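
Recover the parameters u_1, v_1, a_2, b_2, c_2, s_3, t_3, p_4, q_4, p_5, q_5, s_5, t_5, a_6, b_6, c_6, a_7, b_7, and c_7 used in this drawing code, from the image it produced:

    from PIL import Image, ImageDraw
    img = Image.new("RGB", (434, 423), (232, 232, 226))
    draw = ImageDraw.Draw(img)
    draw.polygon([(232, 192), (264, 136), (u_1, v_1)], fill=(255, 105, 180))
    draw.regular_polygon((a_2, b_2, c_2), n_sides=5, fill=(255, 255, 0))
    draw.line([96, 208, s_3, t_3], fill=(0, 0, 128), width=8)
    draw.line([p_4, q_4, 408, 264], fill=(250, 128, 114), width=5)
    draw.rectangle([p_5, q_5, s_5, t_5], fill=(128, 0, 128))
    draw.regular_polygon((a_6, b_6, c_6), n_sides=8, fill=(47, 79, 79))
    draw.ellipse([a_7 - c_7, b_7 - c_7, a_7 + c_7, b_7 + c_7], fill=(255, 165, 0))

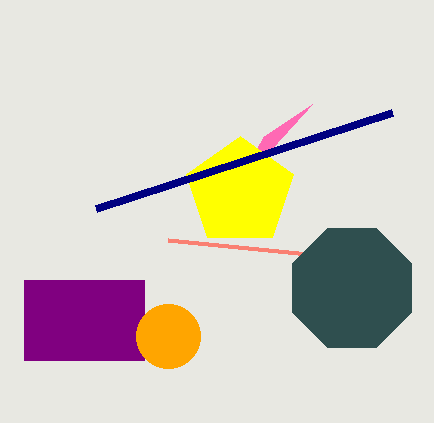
u_1 = 312
v_1 = 104
a_2 = 240
b_2 = 192
c_2 = 56
s_3 = 392
t_3 = 112
p_4 = 168
q_4 = 240
p_5 = 24
q_5 = 280
s_5 = 144
t_5 = 360
a_6 = 352
b_6 = 288
c_6 = 64
a_7 = 168
b_7 = 336
c_7 = 32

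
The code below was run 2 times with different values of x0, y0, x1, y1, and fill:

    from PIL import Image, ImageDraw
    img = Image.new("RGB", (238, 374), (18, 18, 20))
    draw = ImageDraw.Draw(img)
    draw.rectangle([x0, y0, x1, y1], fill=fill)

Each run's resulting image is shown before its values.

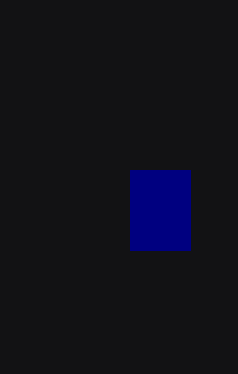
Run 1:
x0 = 130
y0 = 170
x1 = 190
y1 = 250
fill = 'navy'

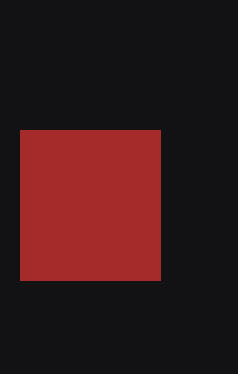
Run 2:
x0 = 20, y0 = 130, x1 = 160, y1 = 280, fill = 'brown'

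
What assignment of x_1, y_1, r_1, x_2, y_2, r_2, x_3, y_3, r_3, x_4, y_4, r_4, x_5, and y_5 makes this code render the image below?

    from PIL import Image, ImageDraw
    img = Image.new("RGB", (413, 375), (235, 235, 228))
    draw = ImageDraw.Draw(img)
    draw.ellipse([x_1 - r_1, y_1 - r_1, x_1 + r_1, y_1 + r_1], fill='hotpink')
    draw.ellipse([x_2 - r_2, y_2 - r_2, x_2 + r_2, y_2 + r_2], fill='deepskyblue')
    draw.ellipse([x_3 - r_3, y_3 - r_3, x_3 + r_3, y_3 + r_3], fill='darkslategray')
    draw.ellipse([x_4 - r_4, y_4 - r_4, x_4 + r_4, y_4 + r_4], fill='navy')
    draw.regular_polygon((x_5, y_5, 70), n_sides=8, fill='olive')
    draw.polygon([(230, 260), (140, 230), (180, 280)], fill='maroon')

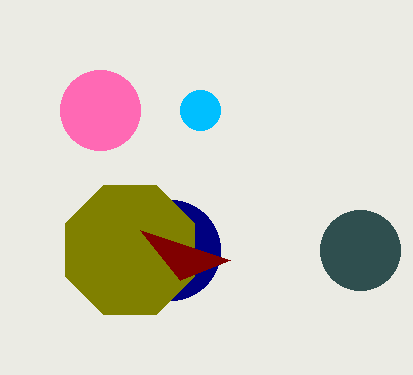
x_1 = 100, y_1 = 110, r_1 = 40, x_2 = 200, y_2 = 110, r_2 = 20, x_3 = 360, y_3 = 250, r_3 = 40, x_4 = 170, y_4 = 250, r_4 = 50, x_5 = 130, y_5 = 250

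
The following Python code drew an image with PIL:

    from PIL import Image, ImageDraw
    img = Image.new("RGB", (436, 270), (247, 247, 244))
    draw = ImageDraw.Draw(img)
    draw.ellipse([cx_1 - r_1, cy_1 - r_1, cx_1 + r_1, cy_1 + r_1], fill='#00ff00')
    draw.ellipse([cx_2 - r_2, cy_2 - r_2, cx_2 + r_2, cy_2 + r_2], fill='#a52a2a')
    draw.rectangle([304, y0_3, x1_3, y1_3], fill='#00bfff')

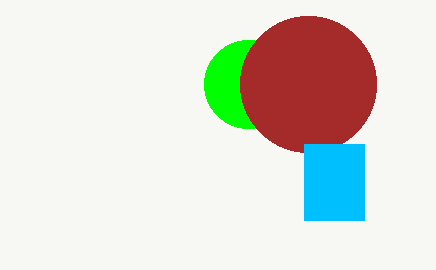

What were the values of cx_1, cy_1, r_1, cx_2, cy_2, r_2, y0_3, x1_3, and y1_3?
cx_1 = 248
cy_1 = 84
r_1 = 44
cx_2 = 308
cy_2 = 84
r_2 = 68
y0_3 = 144
x1_3 = 364
y1_3 = 220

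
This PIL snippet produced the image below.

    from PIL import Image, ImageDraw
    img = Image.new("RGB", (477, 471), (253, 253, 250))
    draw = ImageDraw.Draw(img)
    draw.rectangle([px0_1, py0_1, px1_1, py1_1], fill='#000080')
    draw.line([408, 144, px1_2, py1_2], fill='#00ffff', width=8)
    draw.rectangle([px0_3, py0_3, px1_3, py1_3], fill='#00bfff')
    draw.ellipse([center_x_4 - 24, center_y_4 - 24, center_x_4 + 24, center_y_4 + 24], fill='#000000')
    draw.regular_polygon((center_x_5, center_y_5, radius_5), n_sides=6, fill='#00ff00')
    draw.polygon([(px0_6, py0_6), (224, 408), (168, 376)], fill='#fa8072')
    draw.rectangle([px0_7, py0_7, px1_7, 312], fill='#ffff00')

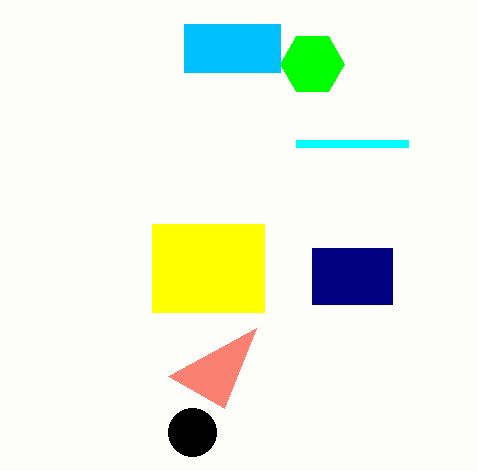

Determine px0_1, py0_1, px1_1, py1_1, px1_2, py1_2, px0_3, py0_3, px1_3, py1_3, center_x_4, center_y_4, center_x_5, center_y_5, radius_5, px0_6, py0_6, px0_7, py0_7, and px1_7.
px0_1 = 312
py0_1 = 248
px1_1 = 392
py1_1 = 304
px1_2 = 296
py1_2 = 144
px0_3 = 184
py0_3 = 24
px1_3 = 280
py1_3 = 72
center_x_4 = 192
center_y_4 = 432
center_x_5 = 312
center_y_5 = 64
radius_5 = 32
px0_6 = 256
py0_6 = 328
px0_7 = 152
py0_7 = 224
px1_7 = 264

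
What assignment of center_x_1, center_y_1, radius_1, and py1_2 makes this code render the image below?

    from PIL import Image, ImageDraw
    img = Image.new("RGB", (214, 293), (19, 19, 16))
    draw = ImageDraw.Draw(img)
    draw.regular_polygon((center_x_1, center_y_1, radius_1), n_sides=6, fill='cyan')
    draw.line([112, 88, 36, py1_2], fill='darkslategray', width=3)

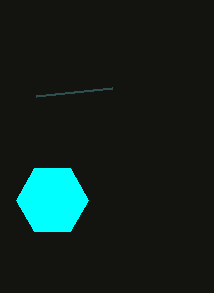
center_x_1 = 52
center_y_1 = 200
radius_1 = 36
py1_2 = 96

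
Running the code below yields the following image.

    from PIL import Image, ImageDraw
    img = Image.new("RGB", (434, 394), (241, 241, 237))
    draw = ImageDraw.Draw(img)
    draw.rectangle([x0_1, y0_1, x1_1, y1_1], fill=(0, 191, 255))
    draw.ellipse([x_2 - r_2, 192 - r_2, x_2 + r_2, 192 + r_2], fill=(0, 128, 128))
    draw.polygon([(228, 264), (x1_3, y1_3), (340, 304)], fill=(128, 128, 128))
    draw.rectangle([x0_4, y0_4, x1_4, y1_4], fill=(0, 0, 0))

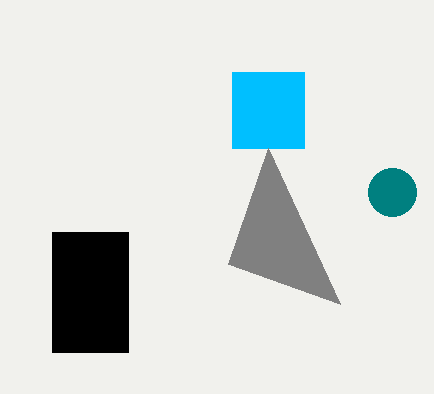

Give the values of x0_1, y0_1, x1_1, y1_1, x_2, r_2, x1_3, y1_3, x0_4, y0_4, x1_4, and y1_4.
x0_1 = 232, y0_1 = 72, x1_1 = 304, y1_1 = 148, x_2 = 392, r_2 = 24, x1_3 = 268, y1_3 = 148, x0_4 = 52, y0_4 = 232, x1_4 = 128, y1_4 = 352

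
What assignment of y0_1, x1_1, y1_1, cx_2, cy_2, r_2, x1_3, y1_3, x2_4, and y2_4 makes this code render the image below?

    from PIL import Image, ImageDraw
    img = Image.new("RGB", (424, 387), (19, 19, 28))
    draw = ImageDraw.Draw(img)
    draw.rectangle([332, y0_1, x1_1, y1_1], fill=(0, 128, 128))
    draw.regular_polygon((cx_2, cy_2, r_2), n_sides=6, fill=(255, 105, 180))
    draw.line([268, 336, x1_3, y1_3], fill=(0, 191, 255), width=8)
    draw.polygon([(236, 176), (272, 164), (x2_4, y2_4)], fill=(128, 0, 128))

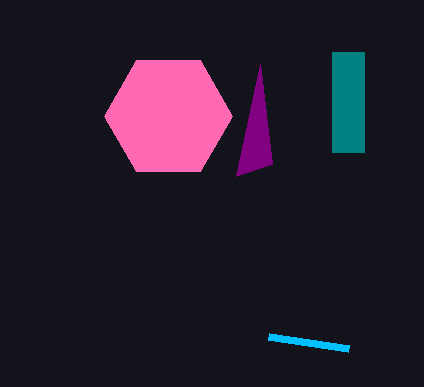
y0_1 = 52, x1_1 = 364, y1_1 = 152, cx_2 = 168, cy_2 = 116, r_2 = 64, x1_3 = 348, y1_3 = 348, x2_4 = 260, y2_4 = 64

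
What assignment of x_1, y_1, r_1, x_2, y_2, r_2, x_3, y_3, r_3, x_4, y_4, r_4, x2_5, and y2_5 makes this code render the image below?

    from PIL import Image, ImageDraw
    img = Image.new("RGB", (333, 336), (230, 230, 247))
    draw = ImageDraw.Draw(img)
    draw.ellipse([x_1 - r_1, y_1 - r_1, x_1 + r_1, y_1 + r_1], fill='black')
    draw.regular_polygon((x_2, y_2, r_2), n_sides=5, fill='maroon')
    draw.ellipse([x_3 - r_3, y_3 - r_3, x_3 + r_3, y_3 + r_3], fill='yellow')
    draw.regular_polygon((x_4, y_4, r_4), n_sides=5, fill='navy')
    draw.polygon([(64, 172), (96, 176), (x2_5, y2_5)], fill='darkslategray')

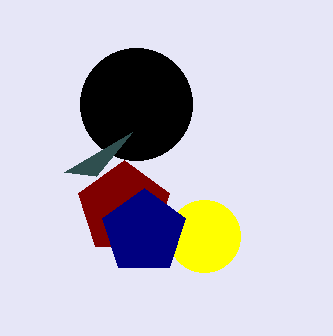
x_1 = 136
y_1 = 104
r_1 = 56
x_2 = 124
y_2 = 208
r_2 = 48
x_3 = 204
y_3 = 236
r_3 = 36
x_4 = 144
y_4 = 232
r_4 = 44
x2_5 = 132
y2_5 = 132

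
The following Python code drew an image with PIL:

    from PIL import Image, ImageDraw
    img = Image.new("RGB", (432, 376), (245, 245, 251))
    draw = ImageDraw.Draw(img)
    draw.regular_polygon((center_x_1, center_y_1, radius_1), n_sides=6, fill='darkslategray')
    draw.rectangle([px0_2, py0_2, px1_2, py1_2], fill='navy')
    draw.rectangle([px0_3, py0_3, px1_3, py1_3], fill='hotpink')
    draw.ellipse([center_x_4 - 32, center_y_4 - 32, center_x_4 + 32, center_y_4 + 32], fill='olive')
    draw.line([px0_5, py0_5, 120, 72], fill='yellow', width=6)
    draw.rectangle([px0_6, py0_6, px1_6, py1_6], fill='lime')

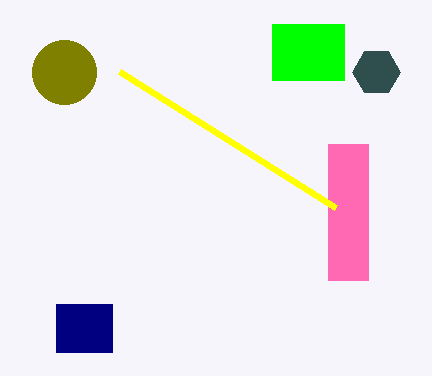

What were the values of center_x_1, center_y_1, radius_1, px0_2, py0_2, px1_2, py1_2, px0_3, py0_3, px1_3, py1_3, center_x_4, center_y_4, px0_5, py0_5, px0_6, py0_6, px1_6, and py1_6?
center_x_1 = 376; center_y_1 = 72; radius_1 = 24; px0_2 = 56; py0_2 = 304; px1_2 = 112; py1_2 = 352; px0_3 = 328; py0_3 = 144; px1_3 = 368; py1_3 = 280; center_x_4 = 64; center_y_4 = 72; px0_5 = 336; py0_5 = 208; px0_6 = 272; py0_6 = 24; px1_6 = 344; py1_6 = 80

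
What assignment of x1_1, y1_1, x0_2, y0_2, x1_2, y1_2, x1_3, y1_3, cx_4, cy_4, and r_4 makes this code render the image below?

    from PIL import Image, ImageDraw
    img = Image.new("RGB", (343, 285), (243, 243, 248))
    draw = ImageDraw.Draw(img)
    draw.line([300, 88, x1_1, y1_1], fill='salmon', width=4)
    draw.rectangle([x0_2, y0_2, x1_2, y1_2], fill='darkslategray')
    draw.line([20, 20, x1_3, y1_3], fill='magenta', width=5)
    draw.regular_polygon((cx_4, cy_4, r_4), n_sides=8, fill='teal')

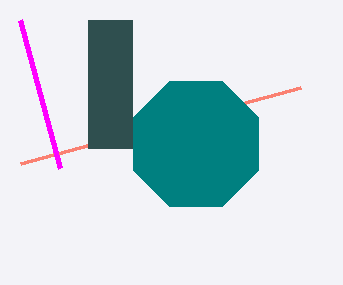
x1_1 = 20; y1_1 = 164; x0_2 = 88; y0_2 = 20; x1_2 = 132; y1_2 = 148; x1_3 = 60; y1_3 = 168; cx_4 = 196; cy_4 = 144; r_4 = 68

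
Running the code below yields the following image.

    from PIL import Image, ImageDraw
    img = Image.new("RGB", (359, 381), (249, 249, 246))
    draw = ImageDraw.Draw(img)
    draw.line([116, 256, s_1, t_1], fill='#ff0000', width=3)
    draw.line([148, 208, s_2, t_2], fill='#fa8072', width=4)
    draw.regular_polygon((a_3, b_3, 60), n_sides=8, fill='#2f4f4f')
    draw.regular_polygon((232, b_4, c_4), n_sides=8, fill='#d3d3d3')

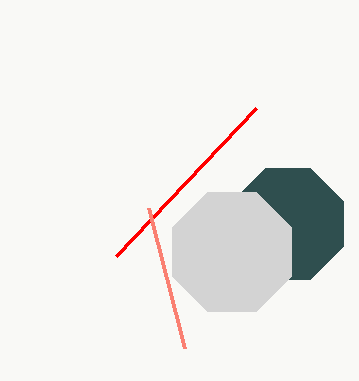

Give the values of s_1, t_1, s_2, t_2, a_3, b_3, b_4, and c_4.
s_1 = 256; t_1 = 108; s_2 = 184; t_2 = 348; a_3 = 288; b_3 = 224; b_4 = 252; c_4 = 64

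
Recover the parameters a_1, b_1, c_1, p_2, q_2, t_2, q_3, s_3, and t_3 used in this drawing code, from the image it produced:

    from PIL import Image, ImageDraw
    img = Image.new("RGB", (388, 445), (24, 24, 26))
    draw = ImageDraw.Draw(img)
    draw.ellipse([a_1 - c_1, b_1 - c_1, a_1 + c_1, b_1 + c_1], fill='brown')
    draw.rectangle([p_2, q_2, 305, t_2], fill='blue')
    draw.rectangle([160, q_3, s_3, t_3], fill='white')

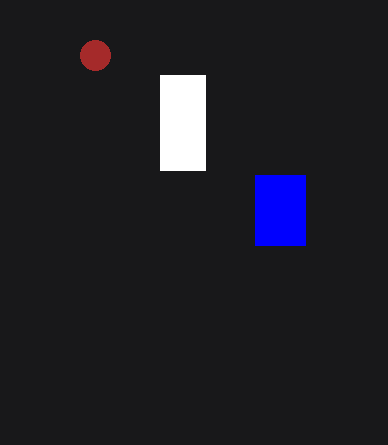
a_1 = 95, b_1 = 55, c_1 = 15, p_2 = 255, q_2 = 175, t_2 = 245, q_3 = 75, s_3 = 205, t_3 = 170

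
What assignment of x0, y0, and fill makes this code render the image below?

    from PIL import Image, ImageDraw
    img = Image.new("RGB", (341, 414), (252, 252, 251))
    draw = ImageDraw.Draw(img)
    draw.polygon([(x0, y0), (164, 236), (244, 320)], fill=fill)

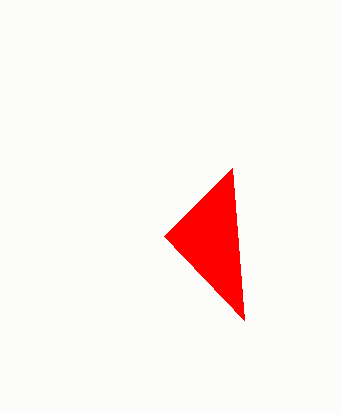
x0 = 232; y0 = 168; fill = 'red'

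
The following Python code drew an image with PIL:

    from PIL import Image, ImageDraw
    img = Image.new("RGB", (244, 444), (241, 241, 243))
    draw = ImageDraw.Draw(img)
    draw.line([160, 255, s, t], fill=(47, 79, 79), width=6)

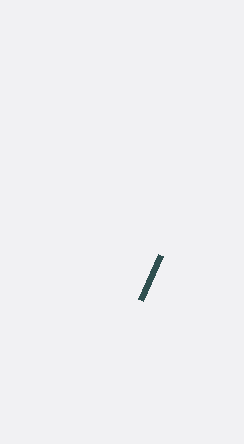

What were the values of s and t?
s = 140; t = 300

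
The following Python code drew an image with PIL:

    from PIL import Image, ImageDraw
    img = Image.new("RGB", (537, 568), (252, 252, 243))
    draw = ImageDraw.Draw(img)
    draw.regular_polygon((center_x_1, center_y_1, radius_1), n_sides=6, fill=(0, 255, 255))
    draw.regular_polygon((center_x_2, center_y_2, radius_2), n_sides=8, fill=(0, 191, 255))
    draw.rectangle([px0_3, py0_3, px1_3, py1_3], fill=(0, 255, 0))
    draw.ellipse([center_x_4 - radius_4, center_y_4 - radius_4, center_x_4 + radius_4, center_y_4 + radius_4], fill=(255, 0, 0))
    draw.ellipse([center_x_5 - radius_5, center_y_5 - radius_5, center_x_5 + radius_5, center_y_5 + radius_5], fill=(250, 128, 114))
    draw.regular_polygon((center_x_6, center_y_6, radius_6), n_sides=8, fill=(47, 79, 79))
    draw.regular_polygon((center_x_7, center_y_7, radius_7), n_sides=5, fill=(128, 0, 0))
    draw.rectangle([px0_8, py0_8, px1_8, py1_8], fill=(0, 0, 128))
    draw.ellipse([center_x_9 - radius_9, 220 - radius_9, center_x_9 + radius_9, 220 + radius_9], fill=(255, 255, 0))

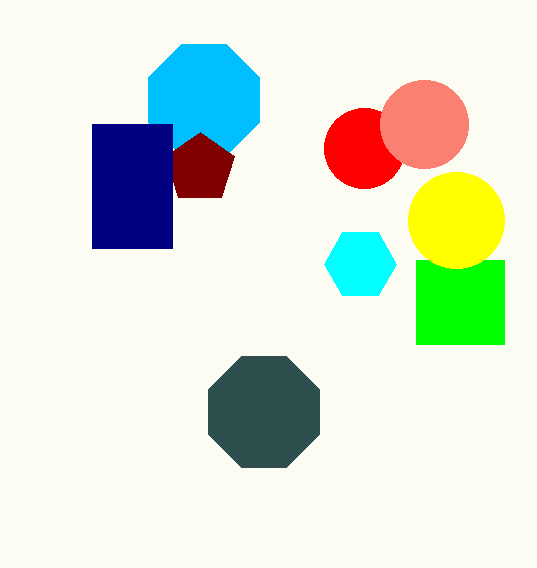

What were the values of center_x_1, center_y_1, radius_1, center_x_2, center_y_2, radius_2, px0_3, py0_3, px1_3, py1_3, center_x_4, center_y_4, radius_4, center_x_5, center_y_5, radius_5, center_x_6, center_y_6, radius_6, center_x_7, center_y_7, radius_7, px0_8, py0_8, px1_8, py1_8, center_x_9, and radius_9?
center_x_1 = 360; center_y_1 = 264; radius_1 = 36; center_x_2 = 204; center_y_2 = 100; radius_2 = 60; px0_3 = 416; py0_3 = 260; px1_3 = 504; py1_3 = 344; center_x_4 = 364; center_y_4 = 148; radius_4 = 40; center_x_5 = 424; center_y_5 = 124; radius_5 = 44; center_x_6 = 264; center_y_6 = 412; radius_6 = 60; center_x_7 = 200; center_y_7 = 168; radius_7 = 36; px0_8 = 92; py0_8 = 124; px1_8 = 172; py1_8 = 248; center_x_9 = 456; radius_9 = 48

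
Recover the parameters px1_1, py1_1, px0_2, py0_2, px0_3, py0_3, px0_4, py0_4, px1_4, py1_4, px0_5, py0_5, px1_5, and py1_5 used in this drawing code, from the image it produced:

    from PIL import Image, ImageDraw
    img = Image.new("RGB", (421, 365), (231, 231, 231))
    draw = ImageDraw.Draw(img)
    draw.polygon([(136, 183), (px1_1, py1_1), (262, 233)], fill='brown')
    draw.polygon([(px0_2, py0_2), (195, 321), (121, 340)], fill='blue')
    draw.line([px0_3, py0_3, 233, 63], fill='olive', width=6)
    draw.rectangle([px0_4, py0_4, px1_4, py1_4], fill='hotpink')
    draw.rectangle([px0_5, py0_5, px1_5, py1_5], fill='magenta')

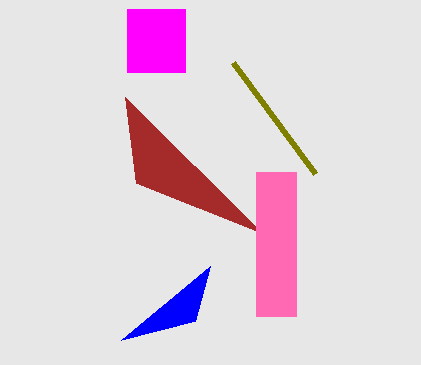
px1_1 = 125, py1_1 = 97, px0_2 = 210, py0_2 = 266, px0_3 = 315, py0_3 = 174, px0_4 = 256, py0_4 = 172, px1_4 = 296, py1_4 = 316, px0_5 = 127, py0_5 = 9, px1_5 = 185, py1_5 = 72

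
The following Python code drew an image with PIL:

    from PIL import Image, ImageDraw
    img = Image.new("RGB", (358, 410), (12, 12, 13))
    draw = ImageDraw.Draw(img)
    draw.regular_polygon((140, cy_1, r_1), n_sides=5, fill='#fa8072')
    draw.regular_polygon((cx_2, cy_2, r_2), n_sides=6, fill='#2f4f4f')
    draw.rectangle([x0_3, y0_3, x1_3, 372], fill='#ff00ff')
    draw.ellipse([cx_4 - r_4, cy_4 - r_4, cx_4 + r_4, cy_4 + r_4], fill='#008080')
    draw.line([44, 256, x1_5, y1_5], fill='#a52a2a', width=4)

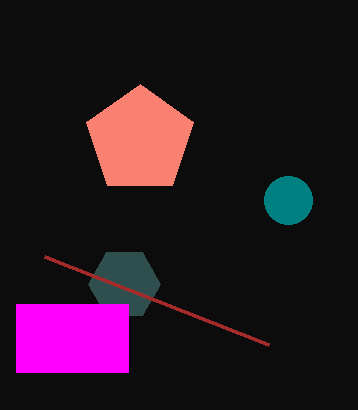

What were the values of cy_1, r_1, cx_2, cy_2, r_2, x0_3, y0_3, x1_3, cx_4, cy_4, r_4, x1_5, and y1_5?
cy_1 = 140, r_1 = 56, cx_2 = 124, cy_2 = 284, r_2 = 36, x0_3 = 16, y0_3 = 304, x1_3 = 128, cx_4 = 288, cy_4 = 200, r_4 = 24, x1_5 = 268, y1_5 = 344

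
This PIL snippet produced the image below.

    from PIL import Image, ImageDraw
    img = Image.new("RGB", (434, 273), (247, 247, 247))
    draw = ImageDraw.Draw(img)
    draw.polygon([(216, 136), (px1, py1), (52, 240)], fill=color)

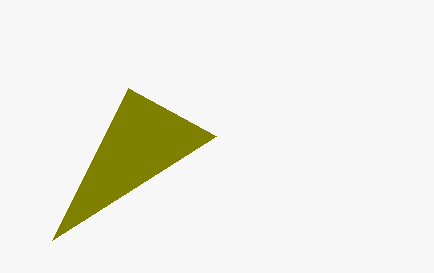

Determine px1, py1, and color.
px1 = 128
py1 = 88
color = 'olive'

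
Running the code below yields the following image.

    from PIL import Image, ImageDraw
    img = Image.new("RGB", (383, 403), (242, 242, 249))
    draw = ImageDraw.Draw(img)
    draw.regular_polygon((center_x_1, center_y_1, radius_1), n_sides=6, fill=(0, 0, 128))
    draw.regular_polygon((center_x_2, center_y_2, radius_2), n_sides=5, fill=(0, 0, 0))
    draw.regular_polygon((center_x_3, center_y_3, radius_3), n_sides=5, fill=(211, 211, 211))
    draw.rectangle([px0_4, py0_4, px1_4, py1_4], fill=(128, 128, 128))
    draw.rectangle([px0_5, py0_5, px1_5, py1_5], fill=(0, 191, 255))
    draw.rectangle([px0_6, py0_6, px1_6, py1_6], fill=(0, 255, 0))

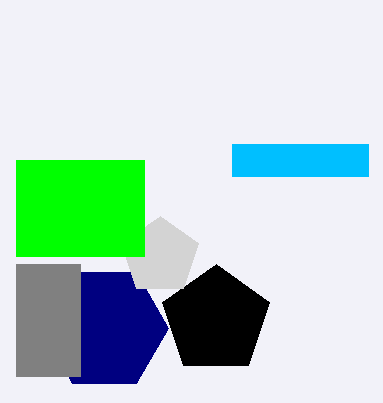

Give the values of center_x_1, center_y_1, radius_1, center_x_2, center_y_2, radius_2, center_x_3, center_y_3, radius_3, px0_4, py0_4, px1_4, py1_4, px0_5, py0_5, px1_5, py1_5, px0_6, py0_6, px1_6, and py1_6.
center_x_1 = 104
center_y_1 = 328
radius_1 = 64
center_x_2 = 216
center_y_2 = 320
radius_2 = 56
center_x_3 = 160
center_y_3 = 256
radius_3 = 40
px0_4 = 16
py0_4 = 264
px1_4 = 80
py1_4 = 376
px0_5 = 232
py0_5 = 144
px1_5 = 368
py1_5 = 176
px0_6 = 16
py0_6 = 160
px1_6 = 144
py1_6 = 256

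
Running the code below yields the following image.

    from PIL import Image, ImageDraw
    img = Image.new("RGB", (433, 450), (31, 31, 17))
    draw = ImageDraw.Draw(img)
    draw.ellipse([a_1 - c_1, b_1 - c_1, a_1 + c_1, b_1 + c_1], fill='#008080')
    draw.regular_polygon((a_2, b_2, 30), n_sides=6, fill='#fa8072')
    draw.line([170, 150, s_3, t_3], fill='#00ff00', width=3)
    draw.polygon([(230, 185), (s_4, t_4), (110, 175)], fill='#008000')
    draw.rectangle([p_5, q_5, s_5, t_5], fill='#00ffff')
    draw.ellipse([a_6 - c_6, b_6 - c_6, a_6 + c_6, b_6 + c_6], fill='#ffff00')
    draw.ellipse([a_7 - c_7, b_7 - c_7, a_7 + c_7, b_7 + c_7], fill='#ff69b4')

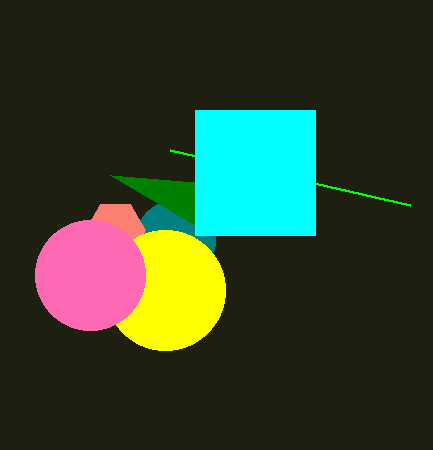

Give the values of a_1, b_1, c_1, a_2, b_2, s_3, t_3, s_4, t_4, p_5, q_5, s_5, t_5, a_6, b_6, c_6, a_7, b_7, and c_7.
a_1 = 175, b_1 = 240, c_1 = 40, a_2 = 115, b_2 = 230, s_3 = 410, t_3 = 205, s_4 = 195, t_4 = 225, p_5 = 195, q_5 = 110, s_5 = 315, t_5 = 235, a_6 = 165, b_6 = 290, c_6 = 60, a_7 = 90, b_7 = 275, c_7 = 55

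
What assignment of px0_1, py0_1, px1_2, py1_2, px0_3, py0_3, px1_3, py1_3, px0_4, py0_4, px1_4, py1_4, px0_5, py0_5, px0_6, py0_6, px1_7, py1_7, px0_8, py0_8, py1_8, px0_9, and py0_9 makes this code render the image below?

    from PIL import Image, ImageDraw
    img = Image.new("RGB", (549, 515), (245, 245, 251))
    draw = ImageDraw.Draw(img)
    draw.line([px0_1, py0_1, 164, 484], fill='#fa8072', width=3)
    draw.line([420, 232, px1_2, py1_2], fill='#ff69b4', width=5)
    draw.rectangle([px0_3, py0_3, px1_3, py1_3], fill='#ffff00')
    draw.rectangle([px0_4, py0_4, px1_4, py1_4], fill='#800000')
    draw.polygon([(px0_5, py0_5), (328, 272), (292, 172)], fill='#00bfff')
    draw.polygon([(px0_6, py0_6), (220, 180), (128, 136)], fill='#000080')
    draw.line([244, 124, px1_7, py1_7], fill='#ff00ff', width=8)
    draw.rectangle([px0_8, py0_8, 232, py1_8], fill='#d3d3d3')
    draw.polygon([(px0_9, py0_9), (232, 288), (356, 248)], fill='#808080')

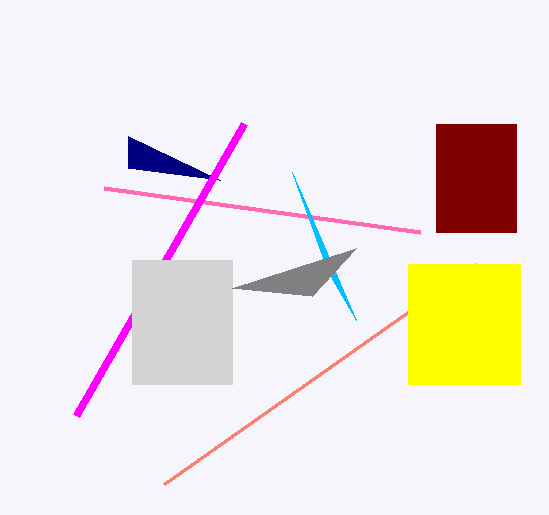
px0_1 = 476, py0_1 = 264, px1_2 = 104, py1_2 = 188, px0_3 = 408, py0_3 = 264, px1_3 = 520, py1_3 = 384, px0_4 = 436, py0_4 = 124, px1_4 = 516, py1_4 = 232, px0_5 = 356, py0_5 = 320, px0_6 = 128, py0_6 = 168, px1_7 = 76, py1_7 = 416, px0_8 = 132, py0_8 = 260, py1_8 = 384, px0_9 = 312, py0_9 = 296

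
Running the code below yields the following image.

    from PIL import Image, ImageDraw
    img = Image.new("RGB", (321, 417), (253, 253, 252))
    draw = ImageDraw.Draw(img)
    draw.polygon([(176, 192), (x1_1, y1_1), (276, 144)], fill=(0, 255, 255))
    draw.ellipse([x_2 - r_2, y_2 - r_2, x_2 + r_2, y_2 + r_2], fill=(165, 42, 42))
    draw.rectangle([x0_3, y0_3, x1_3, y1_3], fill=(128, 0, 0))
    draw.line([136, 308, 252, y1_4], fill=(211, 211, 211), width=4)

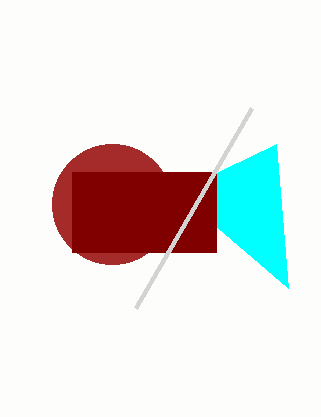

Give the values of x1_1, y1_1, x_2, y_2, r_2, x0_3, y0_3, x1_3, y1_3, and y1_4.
x1_1 = 288
y1_1 = 288
x_2 = 112
y_2 = 204
r_2 = 60
x0_3 = 72
y0_3 = 172
x1_3 = 216
y1_3 = 252
y1_4 = 108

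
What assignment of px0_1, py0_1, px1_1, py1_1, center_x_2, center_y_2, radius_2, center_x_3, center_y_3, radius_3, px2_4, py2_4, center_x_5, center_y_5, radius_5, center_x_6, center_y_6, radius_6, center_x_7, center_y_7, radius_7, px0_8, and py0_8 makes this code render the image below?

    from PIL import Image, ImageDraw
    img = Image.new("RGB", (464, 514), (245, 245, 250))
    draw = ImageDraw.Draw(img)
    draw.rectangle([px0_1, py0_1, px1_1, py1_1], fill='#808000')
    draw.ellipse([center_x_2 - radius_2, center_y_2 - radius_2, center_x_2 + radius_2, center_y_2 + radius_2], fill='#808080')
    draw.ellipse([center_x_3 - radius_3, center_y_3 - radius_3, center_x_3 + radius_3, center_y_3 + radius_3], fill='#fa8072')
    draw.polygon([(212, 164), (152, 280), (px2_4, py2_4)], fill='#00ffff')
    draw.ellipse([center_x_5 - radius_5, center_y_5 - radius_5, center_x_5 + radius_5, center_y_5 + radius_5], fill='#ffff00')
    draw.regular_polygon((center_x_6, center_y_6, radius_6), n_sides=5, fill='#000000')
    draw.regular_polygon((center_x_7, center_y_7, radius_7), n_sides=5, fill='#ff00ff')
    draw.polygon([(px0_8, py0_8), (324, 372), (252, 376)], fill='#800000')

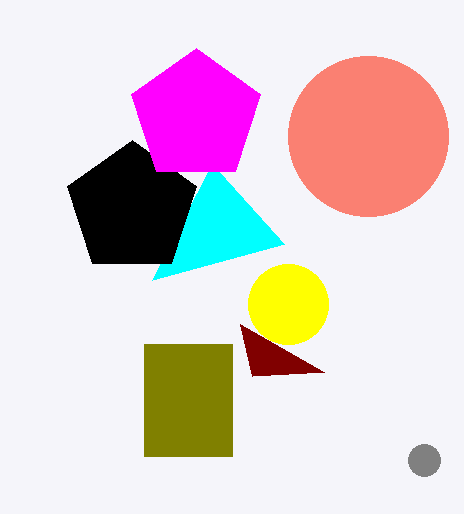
px0_1 = 144, py0_1 = 344, px1_1 = 232, py1_1 = 456, center_x_2 = 424, center_y_2 = 460, radius_2 = 16, center_x_3 = 368, center_y_3 = 136, radius_3 = 80, px2_4 = 284, py2_4 = 244, center_x_5 = 288, center_y_5 = 304, radius_5 = 40, center_x_6 = 132, center_y_6 = 208, radius_6 = 68, center_x_7 = 196, center_y_7 = 116, radius_7 = 68, px0_8 = 240, py0_8 = 324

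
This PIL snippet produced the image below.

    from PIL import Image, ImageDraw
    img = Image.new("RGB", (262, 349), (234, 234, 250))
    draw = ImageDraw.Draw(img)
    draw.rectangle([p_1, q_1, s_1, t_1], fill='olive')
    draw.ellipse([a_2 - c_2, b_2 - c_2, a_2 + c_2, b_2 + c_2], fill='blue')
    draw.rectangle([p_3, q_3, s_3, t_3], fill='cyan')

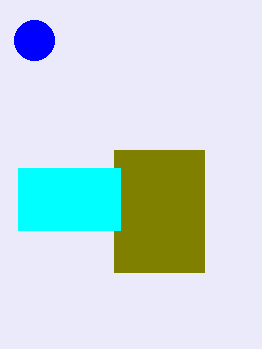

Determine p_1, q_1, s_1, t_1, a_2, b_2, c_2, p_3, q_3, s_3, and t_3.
p_1 = 114
q_1 = 150
s_1 = 204
t_1 = 272
a_2 = 34
b_2 = 40
c_2 = 20
p_3 = 18
q_3 = 168
s_3 = 120
t_3 = 230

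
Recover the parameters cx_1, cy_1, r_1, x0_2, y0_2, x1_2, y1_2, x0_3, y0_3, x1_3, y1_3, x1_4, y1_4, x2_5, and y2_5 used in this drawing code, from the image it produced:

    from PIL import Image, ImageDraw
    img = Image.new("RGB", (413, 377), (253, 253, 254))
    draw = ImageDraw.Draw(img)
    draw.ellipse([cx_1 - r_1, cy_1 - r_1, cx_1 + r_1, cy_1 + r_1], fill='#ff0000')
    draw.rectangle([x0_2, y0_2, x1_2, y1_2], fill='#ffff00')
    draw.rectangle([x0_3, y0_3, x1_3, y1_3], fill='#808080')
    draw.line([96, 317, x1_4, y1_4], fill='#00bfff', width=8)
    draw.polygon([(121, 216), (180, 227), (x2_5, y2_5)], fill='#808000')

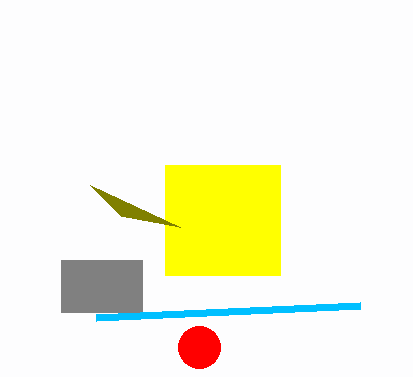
cx_1 = 199
cy_1 = 347
r_1 = 21
x0_2 = 165
y0_2 = 165
x1_2 = 280
y1_2 = 275
x0_3 = 61
y0_3 = 260
x1_3 = 142
y1_3 = 312
x1_4 = 360
y1_4 = 305
x2_5 = 90
y2_5 = 185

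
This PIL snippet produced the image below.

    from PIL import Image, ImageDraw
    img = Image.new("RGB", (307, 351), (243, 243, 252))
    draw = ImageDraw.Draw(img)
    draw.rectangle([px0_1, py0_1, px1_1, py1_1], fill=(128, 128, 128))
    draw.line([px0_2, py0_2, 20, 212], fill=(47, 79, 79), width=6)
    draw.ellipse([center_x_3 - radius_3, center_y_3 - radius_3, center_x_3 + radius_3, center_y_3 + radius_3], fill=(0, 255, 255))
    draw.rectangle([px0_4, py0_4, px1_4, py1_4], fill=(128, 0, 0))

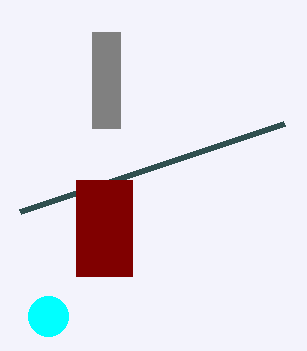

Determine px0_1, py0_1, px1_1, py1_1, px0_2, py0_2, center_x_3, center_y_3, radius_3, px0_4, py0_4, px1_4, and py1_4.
px0_1 = 92; py0_1 = 32; px1_1 = 120; py1_1 = 128; px0_2 = 284; py0_2 = 124; center_x_3 = 48; center_y_3 = 316; radius_3 = 20; px0_4 = 76; py0_4 = 180; px1_4 = 132; py1_4 = 276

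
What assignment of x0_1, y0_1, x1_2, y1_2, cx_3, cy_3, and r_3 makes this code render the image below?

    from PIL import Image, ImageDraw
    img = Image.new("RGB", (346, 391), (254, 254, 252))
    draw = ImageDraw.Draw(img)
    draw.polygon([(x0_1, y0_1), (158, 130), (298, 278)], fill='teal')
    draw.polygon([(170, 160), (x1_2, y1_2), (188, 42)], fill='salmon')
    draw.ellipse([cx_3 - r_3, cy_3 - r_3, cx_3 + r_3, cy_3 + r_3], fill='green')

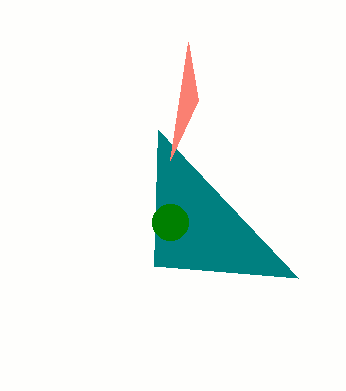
x0_1 = 154; y0_1 = 266; x1_2 = 198; y1_2 = 100; cx_3 = 170; cy_3 = 222; r_3 = 18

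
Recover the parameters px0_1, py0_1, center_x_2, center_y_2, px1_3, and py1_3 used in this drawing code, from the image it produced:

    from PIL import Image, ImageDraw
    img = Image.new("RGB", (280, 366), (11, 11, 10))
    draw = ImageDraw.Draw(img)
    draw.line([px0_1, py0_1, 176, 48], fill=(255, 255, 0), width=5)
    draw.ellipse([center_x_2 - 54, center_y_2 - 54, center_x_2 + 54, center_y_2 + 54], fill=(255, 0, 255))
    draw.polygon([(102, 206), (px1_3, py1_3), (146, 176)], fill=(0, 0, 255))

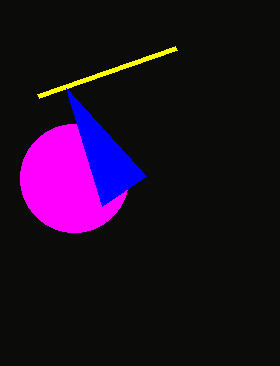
px0_1 = 38, py0_1 = 96, center_x_2 = 74, center_y_2 = 178, px1_3 = 66, py1_3 = 88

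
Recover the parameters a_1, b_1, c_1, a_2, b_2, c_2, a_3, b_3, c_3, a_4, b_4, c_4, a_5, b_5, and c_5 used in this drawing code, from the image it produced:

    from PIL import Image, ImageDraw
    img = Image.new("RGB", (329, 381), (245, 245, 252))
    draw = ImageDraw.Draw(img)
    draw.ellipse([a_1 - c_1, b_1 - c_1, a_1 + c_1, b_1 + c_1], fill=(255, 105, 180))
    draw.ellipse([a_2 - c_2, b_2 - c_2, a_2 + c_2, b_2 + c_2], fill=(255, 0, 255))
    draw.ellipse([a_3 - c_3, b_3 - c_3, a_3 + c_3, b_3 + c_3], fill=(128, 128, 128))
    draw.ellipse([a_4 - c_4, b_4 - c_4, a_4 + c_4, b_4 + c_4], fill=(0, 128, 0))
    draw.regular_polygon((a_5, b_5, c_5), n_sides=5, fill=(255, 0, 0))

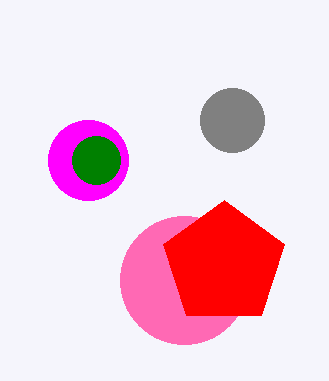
a_1 = 184; b_1 = 280; c_1 = 64; a_2 = 88; b_2 = 160; c_2 = 40; a_3 = 232; b_3 = 120; c_3 = 32; a_4 = 96; b_4 = 160; c_4 = 24; a_5 = 224; b_5 = 264; c_5 = 64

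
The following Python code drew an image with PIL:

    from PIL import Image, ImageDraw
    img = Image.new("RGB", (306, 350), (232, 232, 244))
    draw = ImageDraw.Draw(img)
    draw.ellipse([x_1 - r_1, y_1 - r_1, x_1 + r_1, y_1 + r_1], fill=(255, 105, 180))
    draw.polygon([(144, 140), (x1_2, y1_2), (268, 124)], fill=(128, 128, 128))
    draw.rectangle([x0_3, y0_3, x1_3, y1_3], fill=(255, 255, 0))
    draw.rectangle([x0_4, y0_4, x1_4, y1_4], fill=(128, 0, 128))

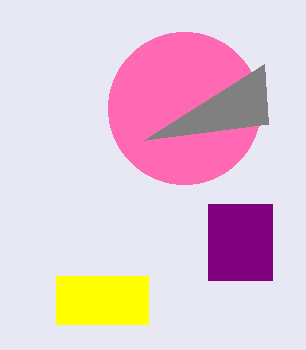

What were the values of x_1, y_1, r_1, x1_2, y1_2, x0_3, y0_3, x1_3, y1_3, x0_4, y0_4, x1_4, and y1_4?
x_1 = 184; y_1 = 108; r_1 = 76; x1_2 = 264; y1_2 = 64; x0_3 = 56; y0_3 = 276; x1_3 = 148; y1_3 = 324; x0_4 = 208; y0_4 = 204; x1_4 = 272; y1_4 = 280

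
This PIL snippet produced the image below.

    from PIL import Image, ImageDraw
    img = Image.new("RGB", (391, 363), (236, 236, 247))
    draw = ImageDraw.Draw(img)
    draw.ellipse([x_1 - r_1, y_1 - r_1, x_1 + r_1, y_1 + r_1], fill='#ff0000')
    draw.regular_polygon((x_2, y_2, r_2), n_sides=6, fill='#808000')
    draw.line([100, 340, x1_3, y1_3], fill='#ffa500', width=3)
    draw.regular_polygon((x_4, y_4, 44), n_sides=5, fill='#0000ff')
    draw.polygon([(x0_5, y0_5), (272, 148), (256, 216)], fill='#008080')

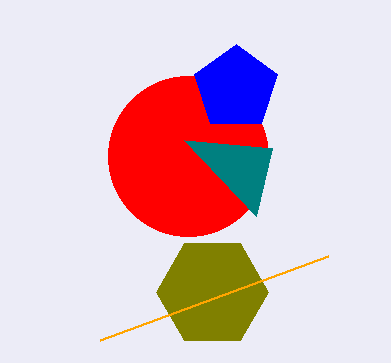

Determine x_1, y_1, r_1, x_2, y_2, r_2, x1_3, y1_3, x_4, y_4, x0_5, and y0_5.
x_1 = 188
y_1 = 156
r_1 = 80
x_2 = 212
y_2 = 292
r_2 = 56
x1_3 = 328
y1_3 = 256
x_4 = 236
y_4 = 88
x0_5 = 184
y0_5 = 140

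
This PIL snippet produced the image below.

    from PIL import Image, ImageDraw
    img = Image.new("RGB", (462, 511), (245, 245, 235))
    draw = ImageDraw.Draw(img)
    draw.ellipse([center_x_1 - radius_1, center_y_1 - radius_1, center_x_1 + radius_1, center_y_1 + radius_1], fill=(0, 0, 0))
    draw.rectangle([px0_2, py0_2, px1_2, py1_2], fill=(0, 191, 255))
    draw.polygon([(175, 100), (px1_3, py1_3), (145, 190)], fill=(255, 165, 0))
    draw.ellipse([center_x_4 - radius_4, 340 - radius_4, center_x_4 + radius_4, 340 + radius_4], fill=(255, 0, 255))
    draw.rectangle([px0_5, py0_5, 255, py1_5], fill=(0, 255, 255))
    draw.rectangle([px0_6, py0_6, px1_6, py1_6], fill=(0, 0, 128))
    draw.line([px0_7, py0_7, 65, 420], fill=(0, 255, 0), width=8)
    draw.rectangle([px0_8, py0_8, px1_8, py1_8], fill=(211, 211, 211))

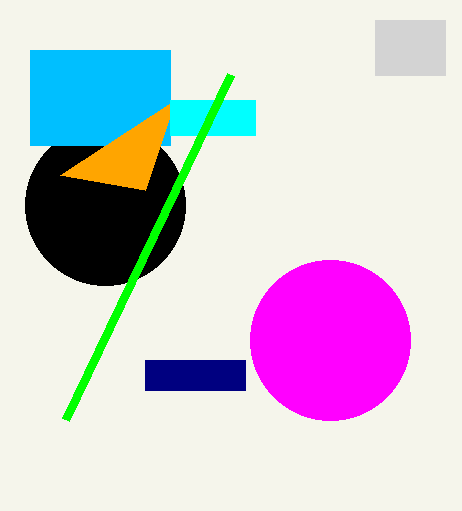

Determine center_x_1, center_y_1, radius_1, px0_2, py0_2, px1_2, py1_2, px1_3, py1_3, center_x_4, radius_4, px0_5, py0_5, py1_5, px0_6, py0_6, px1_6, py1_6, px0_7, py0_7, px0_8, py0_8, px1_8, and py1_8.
center_x_1 = 105; center_y_1 = 205; radius_1 = 80; px0_2 = 30; py0_2 = 50; px1_2 = 170; py1_2 = 145; px1_3 = 60; py1_3 = 175; center_x_4 = 330; radius_4 = 80; px0_5 = 170; py0_5 = 100; py1_5 = 135; px0_6 = 145; py0_6 = 360; px1_6 = 245; py1_6 = 390; px0_7 = 230; py0_7 = 75; px0_8 = 375; py0_8 = 20; px1_8 = 445; py1_8 = 75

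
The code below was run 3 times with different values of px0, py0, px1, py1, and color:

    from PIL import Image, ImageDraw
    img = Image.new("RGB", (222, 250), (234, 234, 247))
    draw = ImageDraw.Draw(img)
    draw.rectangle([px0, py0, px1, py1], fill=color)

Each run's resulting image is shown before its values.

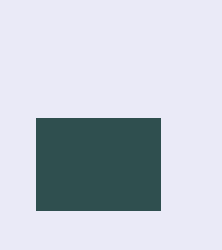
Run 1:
px0 = 36, py0 = 118, px1 = 160, py1 = 210, color = 'darkslategray'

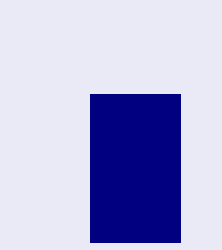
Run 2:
px0 = 90
py0 = 94
px1 = 180
py1 = 242
color = 'navy'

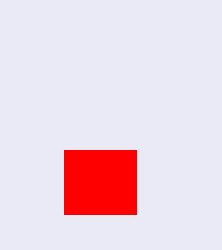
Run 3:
px0 = 64, py0 = 150, px1 = 136, py1 = 214, color = 'red'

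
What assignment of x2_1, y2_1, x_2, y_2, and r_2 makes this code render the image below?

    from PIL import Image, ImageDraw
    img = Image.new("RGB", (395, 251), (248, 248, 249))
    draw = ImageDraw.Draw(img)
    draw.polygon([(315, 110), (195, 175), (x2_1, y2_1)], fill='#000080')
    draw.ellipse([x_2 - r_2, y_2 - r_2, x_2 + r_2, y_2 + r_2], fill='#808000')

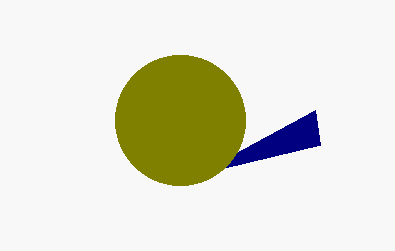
x2_1 = 320
y2_1 = 145
x_2 = 180
y_2 = 120
r_2 = 65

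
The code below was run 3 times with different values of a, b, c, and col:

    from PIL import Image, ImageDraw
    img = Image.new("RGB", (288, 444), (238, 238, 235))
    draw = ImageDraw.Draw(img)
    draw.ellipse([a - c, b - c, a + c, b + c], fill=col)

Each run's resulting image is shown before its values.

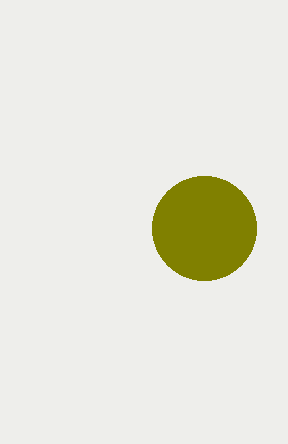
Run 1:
a = 204; b = 228; c = 52; col = 'olive'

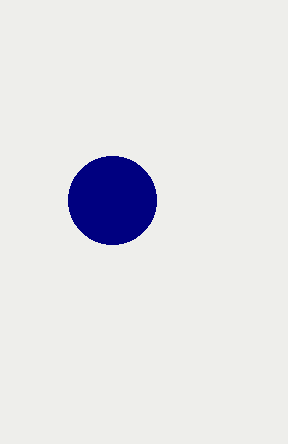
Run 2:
a = 112, b = 200, c = 44, col = 'navy'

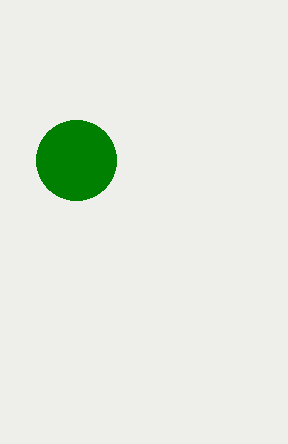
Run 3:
a = 76; b = 160; c = 40; col = 'green'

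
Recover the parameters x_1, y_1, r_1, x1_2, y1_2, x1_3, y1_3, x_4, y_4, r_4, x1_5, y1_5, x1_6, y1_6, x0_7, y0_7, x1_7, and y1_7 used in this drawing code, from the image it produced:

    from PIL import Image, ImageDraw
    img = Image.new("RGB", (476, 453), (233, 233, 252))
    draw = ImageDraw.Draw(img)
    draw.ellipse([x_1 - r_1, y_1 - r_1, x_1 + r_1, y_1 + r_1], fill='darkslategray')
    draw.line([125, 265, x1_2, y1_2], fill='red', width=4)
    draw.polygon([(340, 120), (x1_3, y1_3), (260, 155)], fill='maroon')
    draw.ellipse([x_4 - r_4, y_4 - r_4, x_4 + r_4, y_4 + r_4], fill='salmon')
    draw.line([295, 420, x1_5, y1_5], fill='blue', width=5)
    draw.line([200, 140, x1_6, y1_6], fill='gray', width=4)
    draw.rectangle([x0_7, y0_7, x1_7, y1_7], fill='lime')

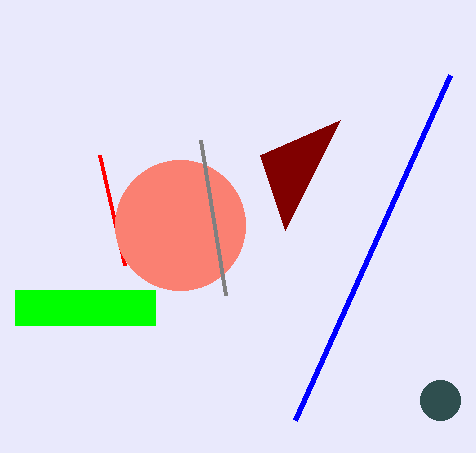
x_1 = 440
y_1 = 400
r_1 = 20
x1_2 = 100
y1_2 = 155
x1_3 = 285
y1_3 = 230
x_4 = 180
y_4 = 225
r_4 = 65
x1_5 = 450
y1_5 = 75
x1_6 = 225
y1_6 = 295
x0_7 = 15
y0_7 = 290
x1_7 = 155
y1_7 = 325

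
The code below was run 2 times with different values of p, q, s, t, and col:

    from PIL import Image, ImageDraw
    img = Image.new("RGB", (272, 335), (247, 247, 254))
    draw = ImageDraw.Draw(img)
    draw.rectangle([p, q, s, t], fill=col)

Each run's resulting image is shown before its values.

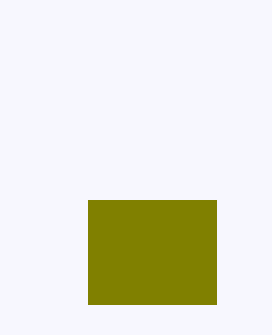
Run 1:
p = 88; q = 200; s = 216; t = 304; col = 'olive'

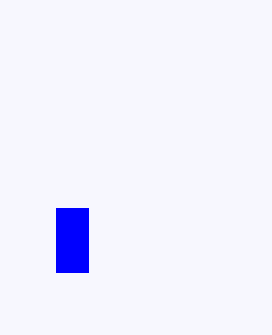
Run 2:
p = 56; q = 208; s = 88; t = 272; col = 'blue'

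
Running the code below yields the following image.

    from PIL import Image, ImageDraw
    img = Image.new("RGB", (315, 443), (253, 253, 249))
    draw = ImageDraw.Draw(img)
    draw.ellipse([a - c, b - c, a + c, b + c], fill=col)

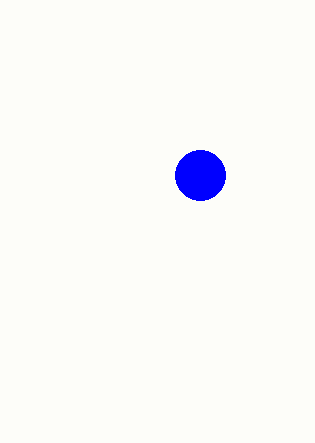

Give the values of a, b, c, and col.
a = 200, b = 175, c = 25, col = 'blue'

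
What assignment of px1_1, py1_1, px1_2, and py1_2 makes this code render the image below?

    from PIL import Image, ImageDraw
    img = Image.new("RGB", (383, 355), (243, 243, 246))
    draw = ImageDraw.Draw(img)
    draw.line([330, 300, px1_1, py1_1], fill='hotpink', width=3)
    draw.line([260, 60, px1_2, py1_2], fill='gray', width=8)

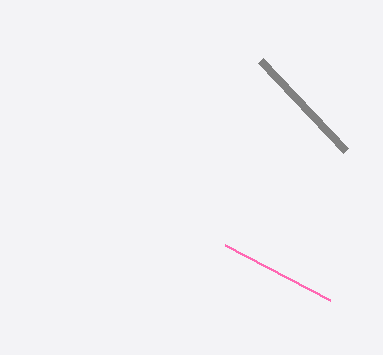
px1_1 = 225, py1_1 = 245, px1_2 = 345, py1_2 = 150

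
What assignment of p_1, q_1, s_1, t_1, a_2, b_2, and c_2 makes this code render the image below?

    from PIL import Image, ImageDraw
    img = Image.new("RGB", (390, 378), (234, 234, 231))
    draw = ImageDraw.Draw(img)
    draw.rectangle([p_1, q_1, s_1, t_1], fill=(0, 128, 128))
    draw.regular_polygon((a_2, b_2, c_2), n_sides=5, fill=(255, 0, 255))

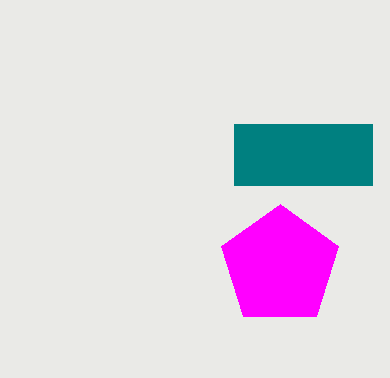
p_1 = 234
q_1 = 124
s_1 = 372
t_1 = 185
a_2 = 280
b_2 = 266
c_2 = 62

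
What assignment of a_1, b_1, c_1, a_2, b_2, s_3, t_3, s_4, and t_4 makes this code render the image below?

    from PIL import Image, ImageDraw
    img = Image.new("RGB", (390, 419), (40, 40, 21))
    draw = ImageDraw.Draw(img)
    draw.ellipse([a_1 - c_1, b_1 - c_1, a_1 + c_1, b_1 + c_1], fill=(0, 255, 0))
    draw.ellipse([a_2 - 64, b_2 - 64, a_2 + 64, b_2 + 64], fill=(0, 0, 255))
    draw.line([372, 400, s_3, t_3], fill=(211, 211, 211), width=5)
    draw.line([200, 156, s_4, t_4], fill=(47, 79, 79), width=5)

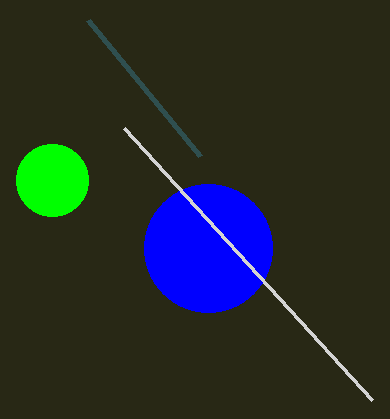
a_1 = 52
b_1 = 180
c_1 = 36
a_2 = 208
b_2 = 248
s_3 = 124
t_3 = 128
s_4 = 88
t_4 = 20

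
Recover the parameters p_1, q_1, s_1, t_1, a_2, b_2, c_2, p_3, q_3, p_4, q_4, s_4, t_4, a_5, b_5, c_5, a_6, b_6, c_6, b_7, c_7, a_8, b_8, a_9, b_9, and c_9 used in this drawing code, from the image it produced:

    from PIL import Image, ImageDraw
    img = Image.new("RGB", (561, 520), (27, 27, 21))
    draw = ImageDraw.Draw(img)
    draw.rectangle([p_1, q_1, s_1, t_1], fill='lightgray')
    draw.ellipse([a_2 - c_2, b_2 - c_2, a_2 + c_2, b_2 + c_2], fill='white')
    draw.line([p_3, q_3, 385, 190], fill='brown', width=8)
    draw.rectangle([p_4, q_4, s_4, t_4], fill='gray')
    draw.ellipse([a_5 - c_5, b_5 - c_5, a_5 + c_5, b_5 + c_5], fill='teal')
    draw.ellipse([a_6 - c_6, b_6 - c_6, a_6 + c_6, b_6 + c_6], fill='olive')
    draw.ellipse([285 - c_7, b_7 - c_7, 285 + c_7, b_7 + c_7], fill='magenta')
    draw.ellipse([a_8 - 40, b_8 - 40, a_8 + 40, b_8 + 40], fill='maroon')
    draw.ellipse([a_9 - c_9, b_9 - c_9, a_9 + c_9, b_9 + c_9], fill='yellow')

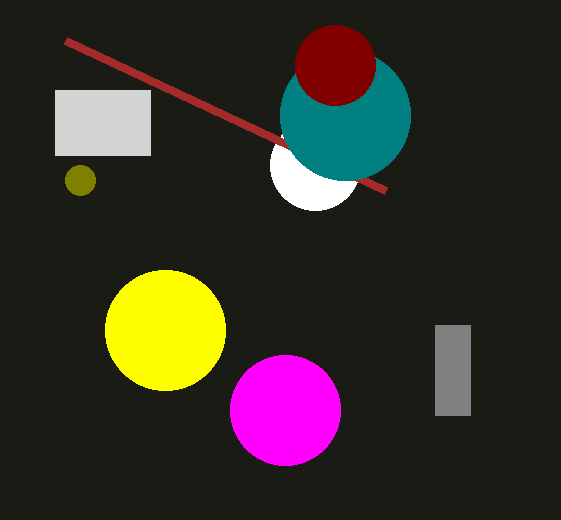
p_1 = 55
q_1 = 90
s_1 = 150
t_1 = 155
a_2 = 315
b_2 = 165
c_2 = 45
p_3 = 65
q_3 = 40
p_4 = 435
q_4 = 325
s_4 = 470
t_4 = 415
a_5 = 345
b_5 = 115
c_5 = 65
a_6 = 80
b_6 = 180
c_6 = 15
b_7 = 410
c_7 = 55
a_8 = 335
b_8 = 65
a_9 = 165
b_9 = 330
c_9 = 60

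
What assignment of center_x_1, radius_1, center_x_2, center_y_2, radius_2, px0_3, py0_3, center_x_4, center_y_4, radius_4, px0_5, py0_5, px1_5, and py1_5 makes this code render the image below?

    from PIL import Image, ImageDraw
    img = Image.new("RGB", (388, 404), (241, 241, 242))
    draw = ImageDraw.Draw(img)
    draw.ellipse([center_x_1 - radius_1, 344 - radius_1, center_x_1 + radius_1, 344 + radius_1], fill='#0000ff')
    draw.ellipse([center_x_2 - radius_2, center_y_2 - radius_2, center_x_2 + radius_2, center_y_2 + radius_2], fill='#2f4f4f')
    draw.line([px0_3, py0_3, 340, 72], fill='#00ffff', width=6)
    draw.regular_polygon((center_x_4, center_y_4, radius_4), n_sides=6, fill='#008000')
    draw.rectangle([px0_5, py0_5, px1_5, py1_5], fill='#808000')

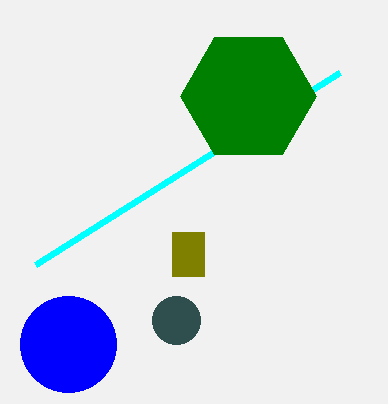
center_x_1 = 68
radius_1 = 48
center_x_2 = 176
center_y_2 = 320
radius_2 = 24
px0_3 = 36
py0_3 = 264
center_x_4 = 248
center_y_4 = 96
radius_4 = 68
px0_5 = 172
py0_5 = 232
px1_5 = 204
py1_5 = 276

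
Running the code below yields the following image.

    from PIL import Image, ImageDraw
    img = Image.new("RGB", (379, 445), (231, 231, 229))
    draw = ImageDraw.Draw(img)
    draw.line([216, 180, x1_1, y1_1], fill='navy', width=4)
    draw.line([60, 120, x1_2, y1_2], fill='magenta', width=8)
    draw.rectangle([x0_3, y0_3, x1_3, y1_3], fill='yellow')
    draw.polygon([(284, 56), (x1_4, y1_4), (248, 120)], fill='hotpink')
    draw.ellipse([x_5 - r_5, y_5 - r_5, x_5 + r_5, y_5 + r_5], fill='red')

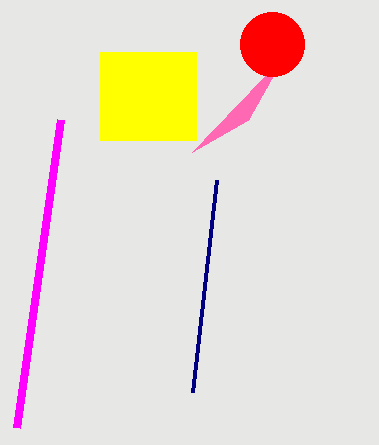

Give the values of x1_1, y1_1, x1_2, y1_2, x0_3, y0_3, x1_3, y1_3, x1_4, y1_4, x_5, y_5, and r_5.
x1_1 = 192; y1_1 = 392; x1_2 = 16; y1_2 = 428; x0_3 = 100; y0_3 = 52; x1_3 = 196; y1_3 = 140; x1_4 = 192; y1_4 = 152; x_5 = 272; y_5 = 44; r_5 = 32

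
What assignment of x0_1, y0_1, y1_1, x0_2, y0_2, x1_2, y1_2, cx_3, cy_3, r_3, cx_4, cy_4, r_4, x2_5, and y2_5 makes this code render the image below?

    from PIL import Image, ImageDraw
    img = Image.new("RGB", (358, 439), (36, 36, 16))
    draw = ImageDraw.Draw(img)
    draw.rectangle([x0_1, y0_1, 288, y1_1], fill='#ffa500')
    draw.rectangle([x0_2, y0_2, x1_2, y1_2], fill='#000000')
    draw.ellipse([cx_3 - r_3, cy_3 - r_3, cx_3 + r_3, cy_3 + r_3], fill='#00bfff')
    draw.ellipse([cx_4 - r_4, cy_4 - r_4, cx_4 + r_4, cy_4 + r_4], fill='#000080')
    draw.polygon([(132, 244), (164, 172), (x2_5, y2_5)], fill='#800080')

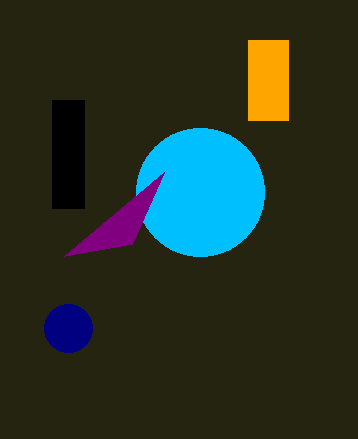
x0_1 = 248
y0_1 = 40
y1_1 = 120
x0_2 = 52
y0_2 = 100
x1_2 = 84
y1_2 = 208
cx_3 = 200
cy_3 = 192
r_3 = 64
cx_4 = 68
cy_4 = 328
r_4 = 24
x2_5 = 64
y2_5 = 256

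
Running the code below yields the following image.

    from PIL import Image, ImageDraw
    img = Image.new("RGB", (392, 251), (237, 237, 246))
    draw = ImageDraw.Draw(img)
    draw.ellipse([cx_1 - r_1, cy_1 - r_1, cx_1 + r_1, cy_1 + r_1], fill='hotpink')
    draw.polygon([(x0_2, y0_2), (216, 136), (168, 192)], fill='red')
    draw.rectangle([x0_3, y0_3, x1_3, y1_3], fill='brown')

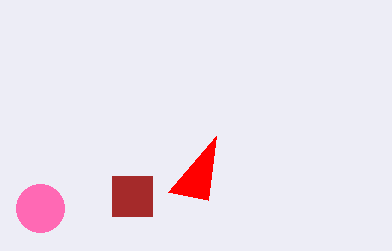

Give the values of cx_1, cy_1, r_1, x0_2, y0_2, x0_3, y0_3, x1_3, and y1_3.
cx_1 = 40
cy_1 = 208
r_1 = 24
x0_2 = 208
y0_2 = 200
x0_3 = 112
y0_3 = 176
x1_3 = 152
y1_3 = 216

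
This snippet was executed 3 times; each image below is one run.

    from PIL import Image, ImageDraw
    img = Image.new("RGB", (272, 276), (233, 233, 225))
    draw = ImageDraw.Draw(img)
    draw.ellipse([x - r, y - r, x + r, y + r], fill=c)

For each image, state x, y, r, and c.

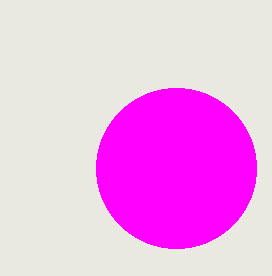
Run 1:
x = 176, y = 168, r = 80, c = 'magenta'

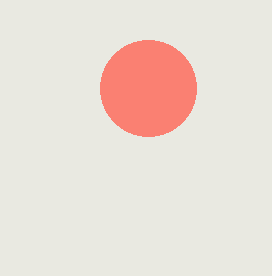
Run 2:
x = 148
y = 88
r = 48
c = 'salmon'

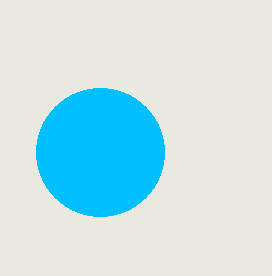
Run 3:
x = 100; y = 152; r = 64; c = 'deepskyblue'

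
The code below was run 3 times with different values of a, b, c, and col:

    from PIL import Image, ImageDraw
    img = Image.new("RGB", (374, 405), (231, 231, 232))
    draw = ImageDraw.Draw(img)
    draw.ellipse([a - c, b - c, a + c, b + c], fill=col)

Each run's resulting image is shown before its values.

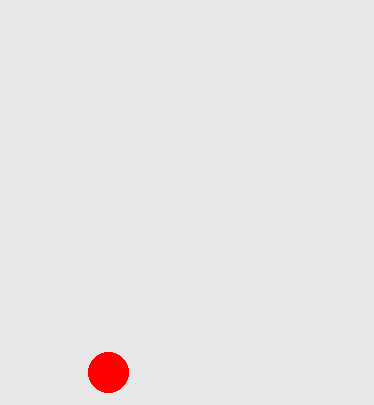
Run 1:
a = 108, b = 372, c = 20, col = 'red'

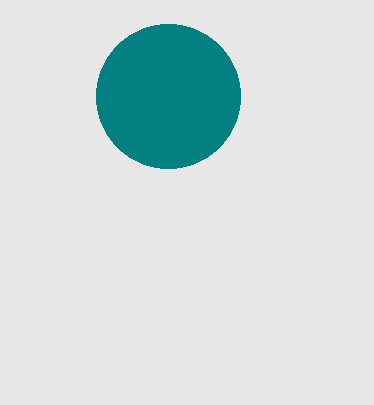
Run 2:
a = 168
b = 96
c = 72
col = 'teal'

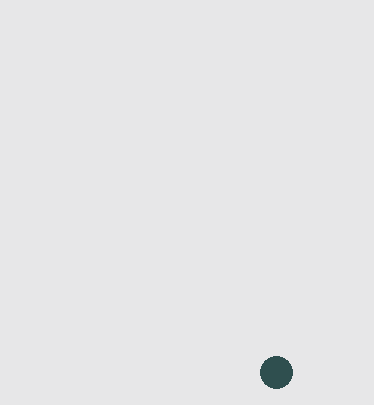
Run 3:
a = 276; b = 372; c = 16; col = 'darkslategray'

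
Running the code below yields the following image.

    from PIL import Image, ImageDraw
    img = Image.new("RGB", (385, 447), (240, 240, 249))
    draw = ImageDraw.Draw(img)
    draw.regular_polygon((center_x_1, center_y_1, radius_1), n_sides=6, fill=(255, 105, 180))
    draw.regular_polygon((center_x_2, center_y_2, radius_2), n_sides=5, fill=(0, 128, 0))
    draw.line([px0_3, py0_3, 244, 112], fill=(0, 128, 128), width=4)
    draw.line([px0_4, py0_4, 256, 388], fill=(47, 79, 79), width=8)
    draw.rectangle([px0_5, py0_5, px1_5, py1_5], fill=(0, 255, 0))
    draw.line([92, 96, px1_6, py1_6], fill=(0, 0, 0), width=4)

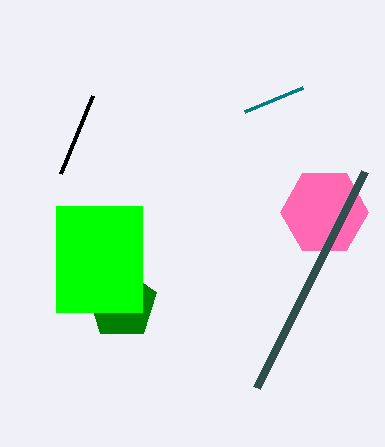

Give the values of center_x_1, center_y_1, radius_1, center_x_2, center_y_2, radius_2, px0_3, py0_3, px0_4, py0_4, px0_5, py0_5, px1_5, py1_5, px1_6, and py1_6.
center_x_1 = 324; center_y_1 = 212; radius_1 = 44; center_x_2 = 122; center_y_2 = 304; radius_2 = 36; px0_3 = 302; py0_3 = 88; px0_4 = 364; py0_4 = 172; px0_5 = 56; py0_5 = 206; px1_5 = 142; py1_5 = 312; px1_6 = 60; py1_6 = 174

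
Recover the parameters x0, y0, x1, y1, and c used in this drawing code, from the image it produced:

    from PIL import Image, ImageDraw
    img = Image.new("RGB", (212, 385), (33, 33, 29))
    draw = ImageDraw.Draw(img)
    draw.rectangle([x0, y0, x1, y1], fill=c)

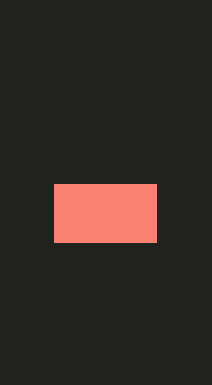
x0 = 54; y0 = 184; x1 = 156; y1 = 242; c = 'salmon'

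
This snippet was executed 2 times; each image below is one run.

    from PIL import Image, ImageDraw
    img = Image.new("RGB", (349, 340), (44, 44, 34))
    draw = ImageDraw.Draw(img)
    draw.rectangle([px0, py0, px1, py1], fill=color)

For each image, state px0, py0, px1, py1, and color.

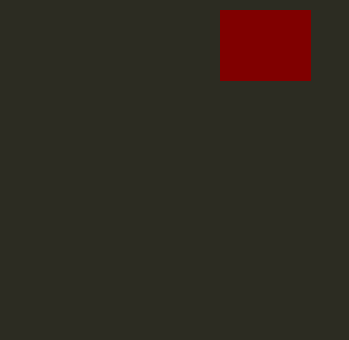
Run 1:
px0 = 220; py0 = 10; px1 = 310; py1 = 80; color = 'maroon'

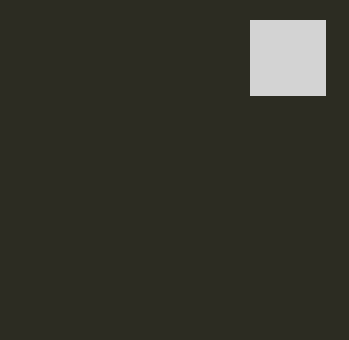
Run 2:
px0 = 250
py0 = 20
px1 = 325
py1 = 95
color = 'lightgray'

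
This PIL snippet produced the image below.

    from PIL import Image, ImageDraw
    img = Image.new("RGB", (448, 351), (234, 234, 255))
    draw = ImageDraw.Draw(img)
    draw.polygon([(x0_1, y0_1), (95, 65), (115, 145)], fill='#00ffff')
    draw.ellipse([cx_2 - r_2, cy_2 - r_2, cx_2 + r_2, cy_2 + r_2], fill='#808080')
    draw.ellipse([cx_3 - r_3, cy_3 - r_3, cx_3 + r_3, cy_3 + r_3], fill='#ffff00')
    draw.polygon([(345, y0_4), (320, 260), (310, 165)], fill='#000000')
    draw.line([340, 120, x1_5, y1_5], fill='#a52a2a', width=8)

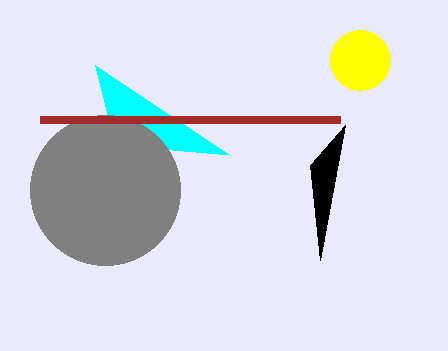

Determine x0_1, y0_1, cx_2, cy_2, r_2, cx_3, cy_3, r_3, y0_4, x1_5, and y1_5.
x0_1 = 230; y0_1 = 155; cx_2 = 105; cy_2 = 190; r_2 = 75; cx_3 = 360; cy_3 = 60; r_3 = 30; y0_4 = 125; x1_5 = 40; y1_5 = 120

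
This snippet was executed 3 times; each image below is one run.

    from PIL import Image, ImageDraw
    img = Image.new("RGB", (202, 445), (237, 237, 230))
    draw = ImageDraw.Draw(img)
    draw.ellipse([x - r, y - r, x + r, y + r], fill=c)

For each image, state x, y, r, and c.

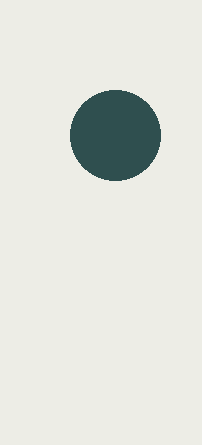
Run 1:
x = 115, y = 135, r = 45, c = 'darkslategray'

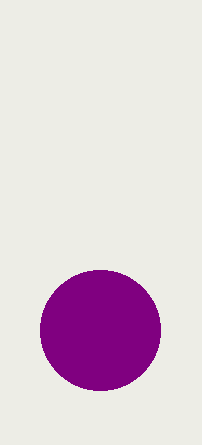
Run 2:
x = 100; y = 330; r = 60; c = 'purple'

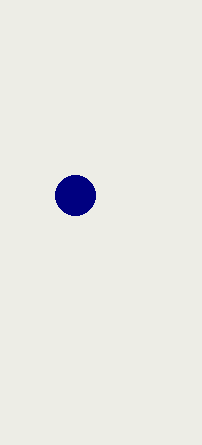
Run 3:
x = 75; y = 195; r = 20; c = 'navy'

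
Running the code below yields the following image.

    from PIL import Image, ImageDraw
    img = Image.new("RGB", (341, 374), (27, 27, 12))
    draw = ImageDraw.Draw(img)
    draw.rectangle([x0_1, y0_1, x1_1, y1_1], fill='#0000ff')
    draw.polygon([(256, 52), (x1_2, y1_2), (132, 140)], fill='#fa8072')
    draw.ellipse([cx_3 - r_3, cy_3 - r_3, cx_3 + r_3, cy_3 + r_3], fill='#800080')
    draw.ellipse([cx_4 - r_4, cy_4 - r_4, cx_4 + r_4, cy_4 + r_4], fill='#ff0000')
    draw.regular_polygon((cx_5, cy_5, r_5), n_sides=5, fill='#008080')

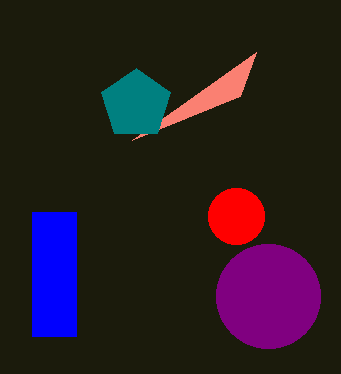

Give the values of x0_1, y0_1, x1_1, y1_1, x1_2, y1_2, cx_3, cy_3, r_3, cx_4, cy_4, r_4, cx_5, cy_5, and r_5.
x0_1 = 32, y0_1 = 212, x1_1 = 76, y1_1 = 336, x1_2 = 240, y1_2 = 96, cx_3 = 268, cy_3 = 296, r_3 = 52, cx_4 = 236, cy_4 = 216, r_4 = 28, cx_5 = 136, cy_5 = 104, r_5 = 36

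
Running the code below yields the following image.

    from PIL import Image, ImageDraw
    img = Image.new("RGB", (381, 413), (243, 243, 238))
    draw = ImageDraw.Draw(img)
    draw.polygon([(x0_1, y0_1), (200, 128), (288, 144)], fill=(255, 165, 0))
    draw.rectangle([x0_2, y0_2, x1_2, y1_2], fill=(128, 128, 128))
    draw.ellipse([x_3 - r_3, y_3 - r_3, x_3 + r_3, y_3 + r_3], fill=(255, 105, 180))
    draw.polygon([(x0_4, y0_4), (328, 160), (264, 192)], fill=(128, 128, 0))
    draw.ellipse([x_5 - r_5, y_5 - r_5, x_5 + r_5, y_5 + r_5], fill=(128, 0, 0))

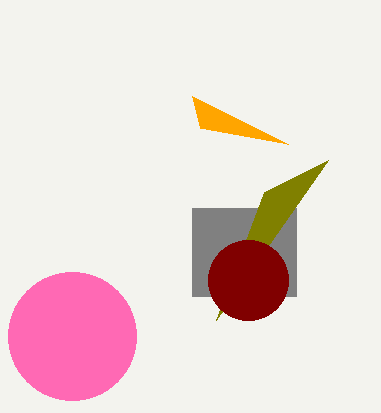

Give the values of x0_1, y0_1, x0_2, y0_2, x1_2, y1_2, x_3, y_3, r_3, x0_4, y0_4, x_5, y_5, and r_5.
x0_1 = 192, y0_1 = 96, x0_2 = 192, y0_2 = 208, x1_2 = 296, y1_2 = 296, x_3 = 72, y_3 = 336, r_3 = 64, x0_4 = 216, y0_4 = 320, x_5 = 248, y_5 = 280, r_5 = 40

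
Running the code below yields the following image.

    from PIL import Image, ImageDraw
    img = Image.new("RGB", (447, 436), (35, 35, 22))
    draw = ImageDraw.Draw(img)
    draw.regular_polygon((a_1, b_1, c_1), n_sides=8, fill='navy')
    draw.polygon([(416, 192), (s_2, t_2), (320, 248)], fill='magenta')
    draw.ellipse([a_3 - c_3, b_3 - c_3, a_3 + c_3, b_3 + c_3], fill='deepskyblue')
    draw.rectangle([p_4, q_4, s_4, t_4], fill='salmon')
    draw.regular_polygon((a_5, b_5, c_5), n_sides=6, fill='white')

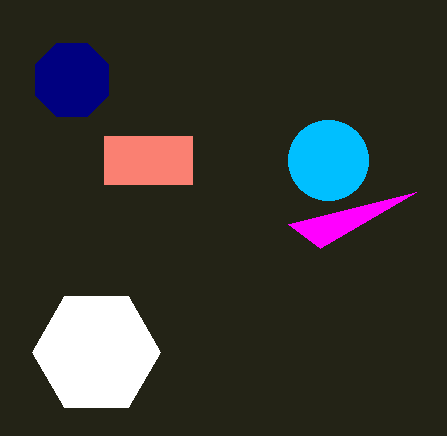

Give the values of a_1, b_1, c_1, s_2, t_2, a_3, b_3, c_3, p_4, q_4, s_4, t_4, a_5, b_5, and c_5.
a_1 = 72; b_1 = 80; c_1 = 40; s_2 = 288; t_2 = 224; a_3 = 328; b_3 = 160; c_3 = 40; p_4 = 104; q_4 = 136; s_4 = 192; t_4 = 184; a_5 = 96; b_5 = 352; c_5 = 64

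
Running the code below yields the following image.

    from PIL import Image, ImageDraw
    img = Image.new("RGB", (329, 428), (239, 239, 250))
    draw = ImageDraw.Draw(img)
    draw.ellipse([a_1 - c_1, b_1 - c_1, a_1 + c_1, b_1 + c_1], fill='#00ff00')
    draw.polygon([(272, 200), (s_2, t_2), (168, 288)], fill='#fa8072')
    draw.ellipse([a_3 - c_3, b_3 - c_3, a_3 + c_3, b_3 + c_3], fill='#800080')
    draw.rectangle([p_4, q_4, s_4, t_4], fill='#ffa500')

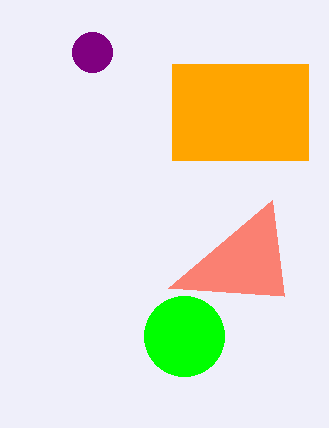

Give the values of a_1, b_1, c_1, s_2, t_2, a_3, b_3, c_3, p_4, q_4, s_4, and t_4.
a_1 = 184, b_1 = 336, c_1 = 40, s_2 = 284, t_2 = 296, a_3 = 92, b_3 = 52, c_3 = 20, p_4 = 172, q_4 = 64, s_4 = 308, t_4 = 160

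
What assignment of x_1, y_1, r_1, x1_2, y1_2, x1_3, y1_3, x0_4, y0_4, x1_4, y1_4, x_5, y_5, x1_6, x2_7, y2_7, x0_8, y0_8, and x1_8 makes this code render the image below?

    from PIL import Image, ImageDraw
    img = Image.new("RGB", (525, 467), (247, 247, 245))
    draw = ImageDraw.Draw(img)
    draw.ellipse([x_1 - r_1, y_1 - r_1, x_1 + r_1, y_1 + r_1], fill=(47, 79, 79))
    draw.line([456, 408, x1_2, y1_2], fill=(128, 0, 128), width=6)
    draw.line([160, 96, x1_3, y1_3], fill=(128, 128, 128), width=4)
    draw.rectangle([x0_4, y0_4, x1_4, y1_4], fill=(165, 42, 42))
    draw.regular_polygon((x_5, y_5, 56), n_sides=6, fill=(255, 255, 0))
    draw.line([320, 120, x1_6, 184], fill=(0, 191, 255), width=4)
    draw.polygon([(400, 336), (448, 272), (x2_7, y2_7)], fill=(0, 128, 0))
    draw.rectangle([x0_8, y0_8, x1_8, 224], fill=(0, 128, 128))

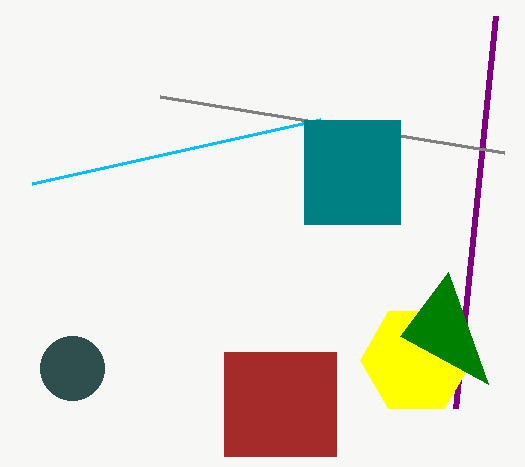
x_1 = 72
y_1 = 368
r_1 = 32
x1_2 = 496
y1_2 = 16
x1_3 = 504
y1_3 = 152
x0_4 = 224
y0_4 = 352
x1_4 = 336
y1_4 = 456
x_5 = 416
y_5 = 360
x1_6 = 32
x2_7 = 488
y2_7 = 384
x0_8 = 304
y0_8 = 120
x1_8 = 400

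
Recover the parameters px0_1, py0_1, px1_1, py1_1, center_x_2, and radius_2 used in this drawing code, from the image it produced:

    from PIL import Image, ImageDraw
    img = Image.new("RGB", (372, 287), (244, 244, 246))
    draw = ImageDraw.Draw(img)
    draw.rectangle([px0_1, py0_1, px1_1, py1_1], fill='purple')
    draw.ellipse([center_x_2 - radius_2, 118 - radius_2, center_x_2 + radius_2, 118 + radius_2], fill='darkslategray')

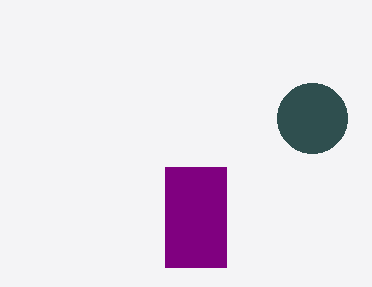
px0_1 = 165
py0_1 = 167
px1_1 = 226
py1_1 = 267
center_x_2 = 312
radius_2 = 35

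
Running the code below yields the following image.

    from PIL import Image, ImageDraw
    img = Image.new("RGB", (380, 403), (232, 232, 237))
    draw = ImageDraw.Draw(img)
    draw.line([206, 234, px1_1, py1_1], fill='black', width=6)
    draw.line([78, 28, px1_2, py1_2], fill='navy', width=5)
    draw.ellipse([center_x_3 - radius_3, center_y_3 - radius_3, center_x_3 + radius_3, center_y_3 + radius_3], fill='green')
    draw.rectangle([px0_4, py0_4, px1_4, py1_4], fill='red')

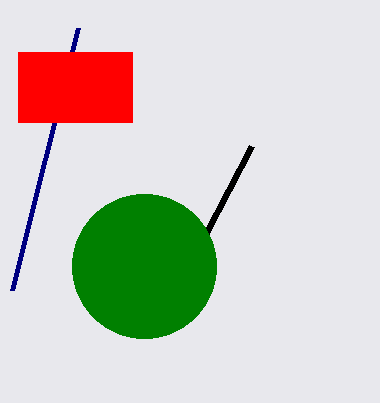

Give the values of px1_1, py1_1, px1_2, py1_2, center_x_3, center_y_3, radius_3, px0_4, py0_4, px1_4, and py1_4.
px1_1 = 252, py1_1 = 146, px1_2 = 12, py1_2 = 290, center_x_3 = 144, center_y_3 = 266, radius_3 = 72, px0_4 = 18, py0_4 = 52, px1_4 = 132, py1_4 = 122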